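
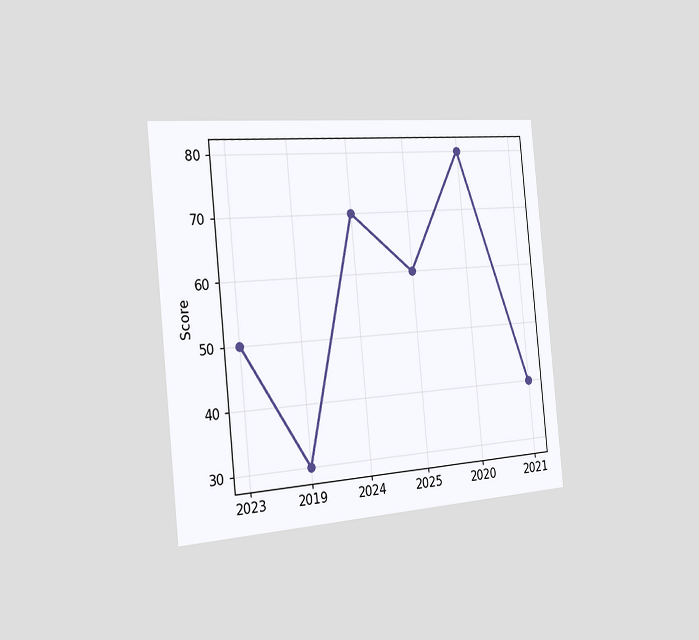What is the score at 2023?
The chart is tilted about 6° counter-clockwise and viewed slightly from the left. At 2023, the line is at 50.

50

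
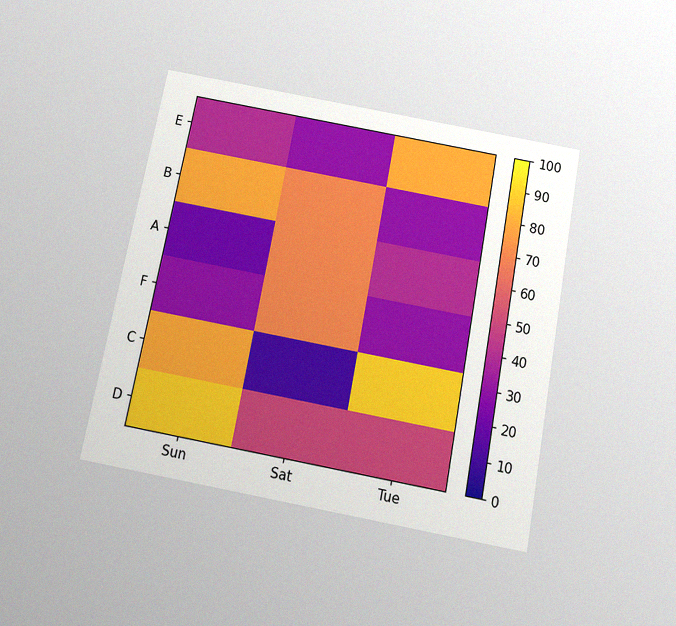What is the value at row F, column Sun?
30

The chart is tilted about 11° clockwise and viewed slightly from below, with some photo noise. Matching cell (F, Sun) against the colorbar gives 30.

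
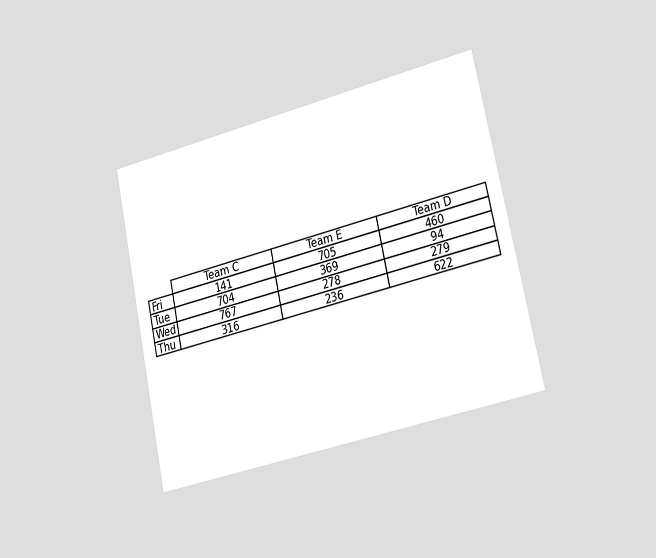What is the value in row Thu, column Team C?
The chart is tilted about 12° counter-clockwise and viewed slightly from the right. The (Thu, Team C) cell reads 316.

316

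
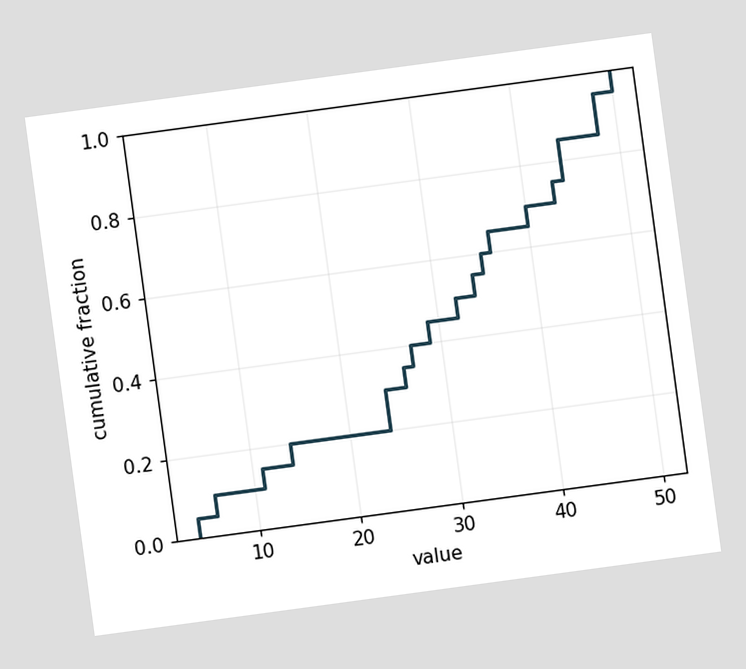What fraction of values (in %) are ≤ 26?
35%

The chart is tilted about 8° counter-clockwise. At x=26 the ECDF step is at 35%.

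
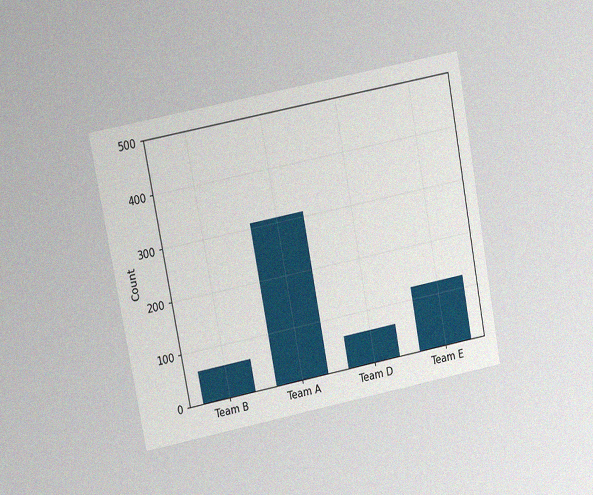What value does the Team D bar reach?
62

The chart is tilted about 11° counter-clockwise and viewed at a slight angle, with some photo noise. Reading along the chart's y-axis, the Team D bar reaches 62.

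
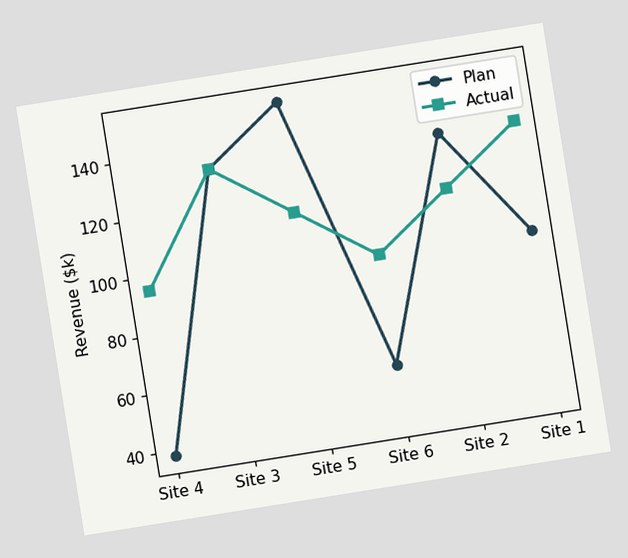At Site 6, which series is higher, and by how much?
Actual, by $38k

The chart is tilted about 9° counter-clockwise. At Site 6, Actual sits above the other line by $38k.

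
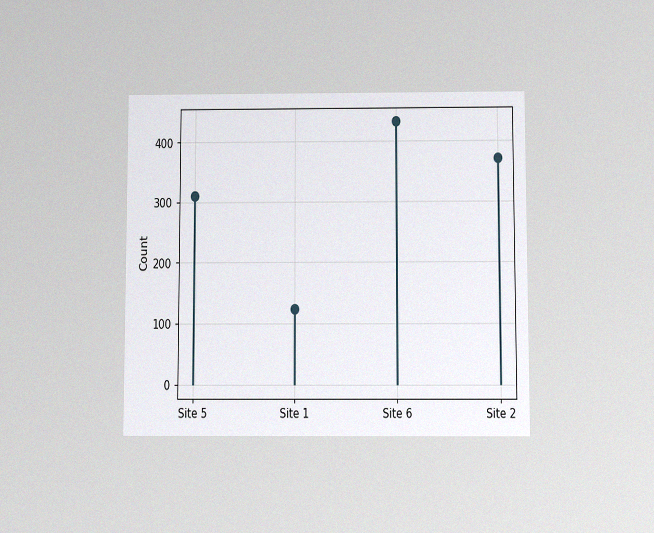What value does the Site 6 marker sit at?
434

The chart is viewed slightly from below, with some photo noise. The Site 6 marker sits at 434.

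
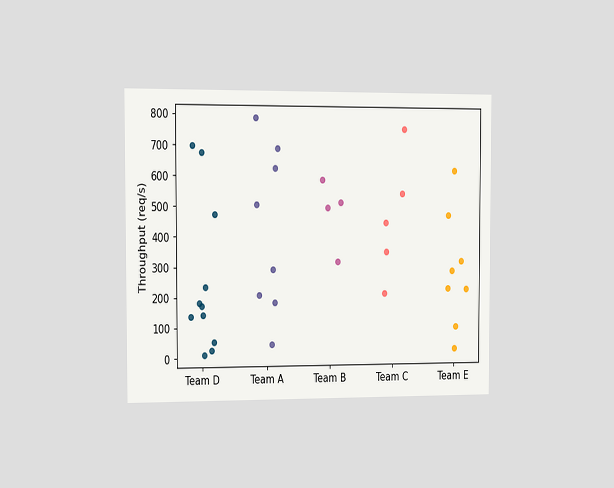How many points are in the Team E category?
The chart is viewed at a slight angle. Counting the markers in the Team E column gives 8.

8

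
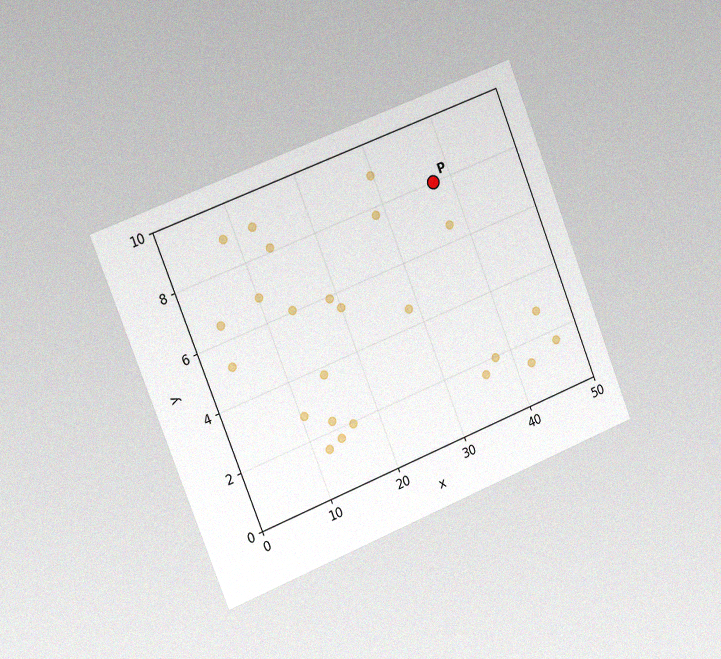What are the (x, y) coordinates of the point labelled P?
The chart is tilted about 22° counter-clockwise and viewed slightly from the left, with some photo noise. Following the gridlines from P to each axis, P sits at (37.5, 8).

(37.5, 8)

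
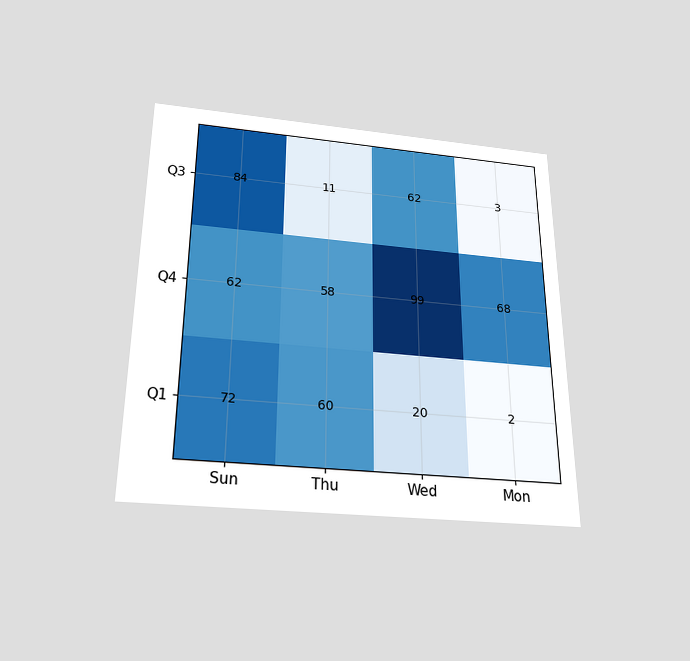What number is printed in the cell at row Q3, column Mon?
The chart is viewed slightly from below. The (Q3, Mon) cell reads 3.

3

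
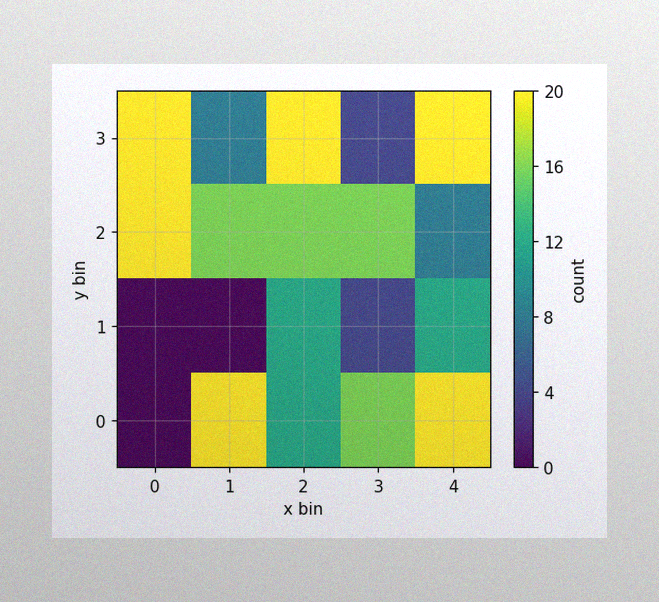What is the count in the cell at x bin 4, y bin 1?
The image has some photo noise and uneven lighting. Matching the cell (4, 1) against the colorbar gives 12.

12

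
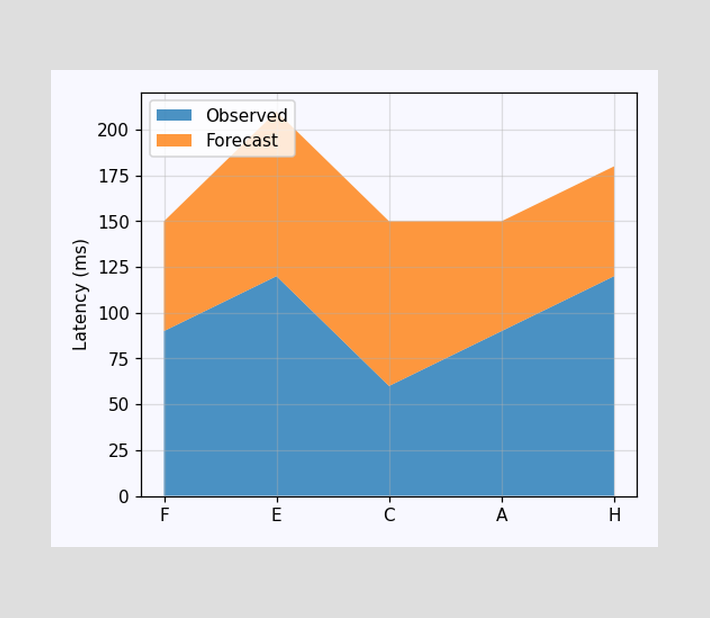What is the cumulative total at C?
150ms

The stacked total at C reaches 150ms.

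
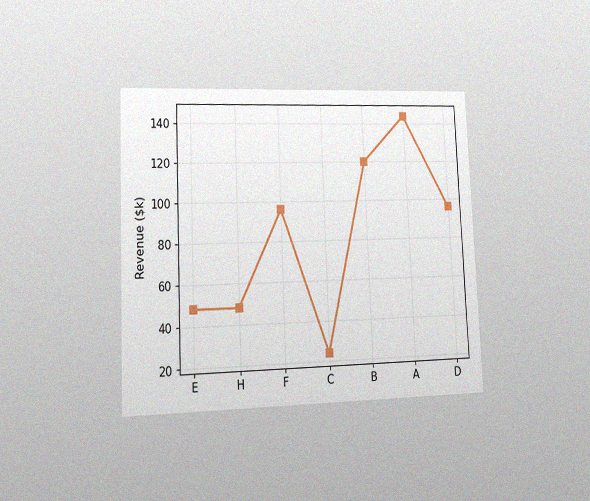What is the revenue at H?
$48k

The chart is tilted about 2° counter-clockwise and viewed at a slight angle, with some photo noise. At H, the line is at $48k.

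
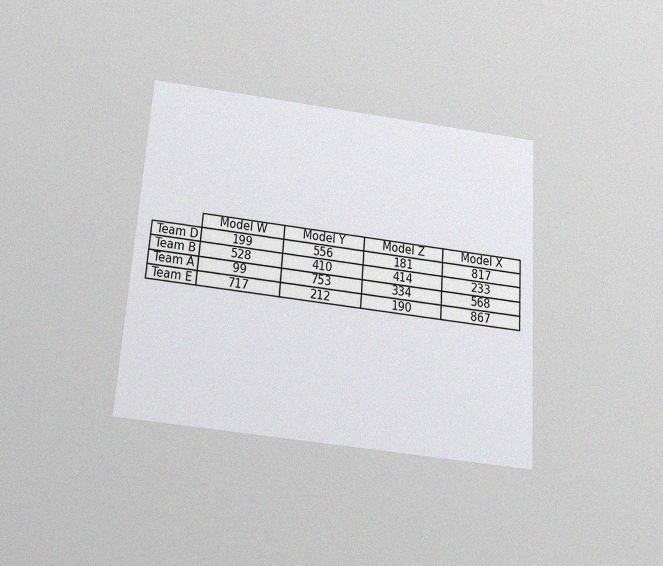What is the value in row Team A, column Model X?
The chart is tilted about 4° clockwise and viewed slightly from below, with some photo noise. The (Team A, Model X) cell reads 568.

568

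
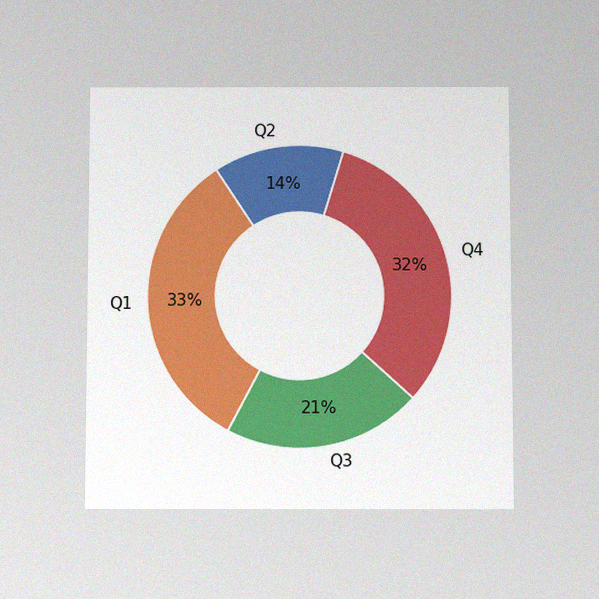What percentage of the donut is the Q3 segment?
The chart is viewed slightly from below, with some photo noise. The Q3 segment takes up 21% of the ring.

21%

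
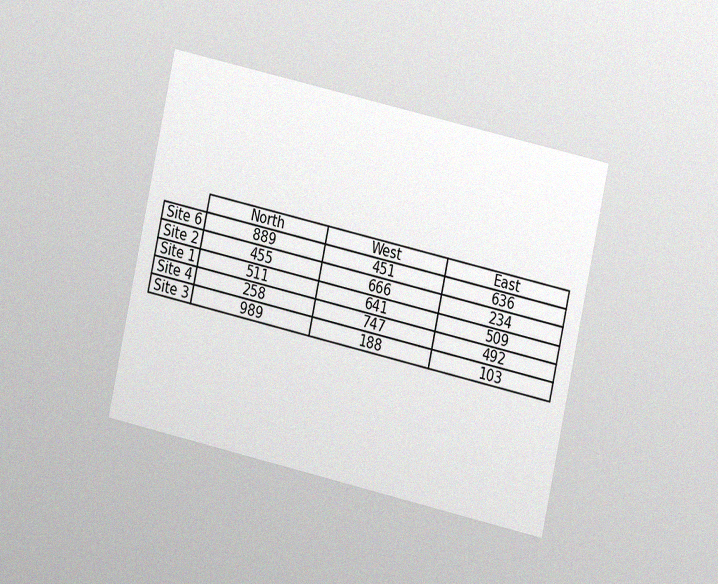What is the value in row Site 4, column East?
The chart is tilted about 12° clockwise and viewed at a slight angle, with some photo noise. The (Site 4, East) cell reads 492.

492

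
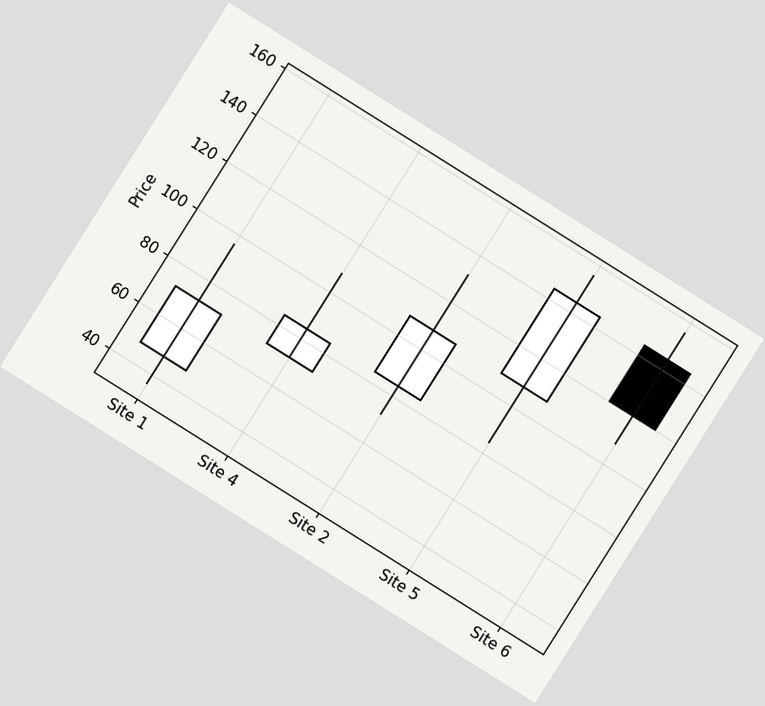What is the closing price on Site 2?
The chart is tilted about 32° clockwise. The Site 2 candle closes at 108.

108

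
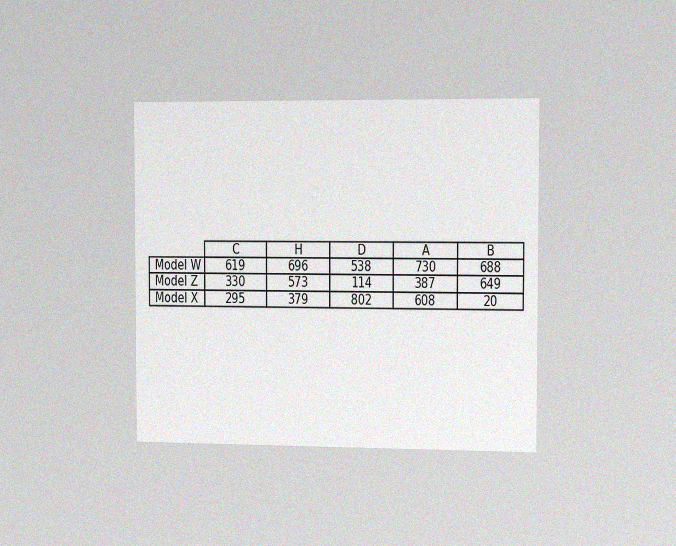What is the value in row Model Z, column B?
The chart is viewed slightly from the right, with some photo noise. The (Model Z, B) cell reads 649.

649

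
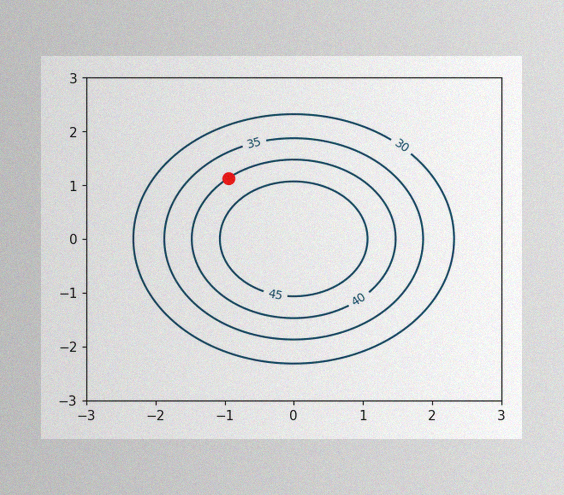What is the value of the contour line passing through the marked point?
The image has some photo noise and uneven lighting. The marked point sits on the contour labelled 40.

40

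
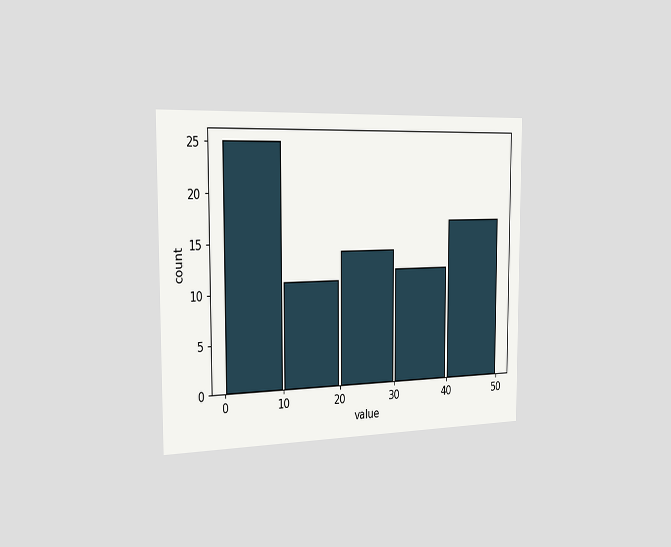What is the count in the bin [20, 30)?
The chart is viewed slightly from the left. The [20, 30) bin has height 14.

14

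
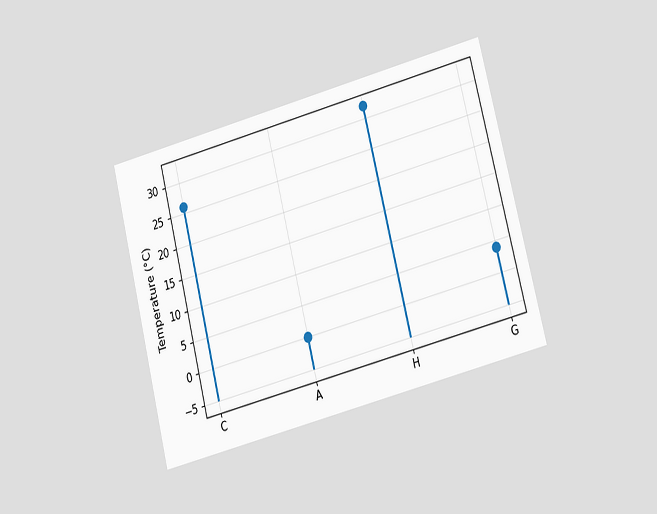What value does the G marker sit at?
The chart is tilted about 14° counter-clockwise and viewed at a slight angle. The G marker sits at 4°C.

4°C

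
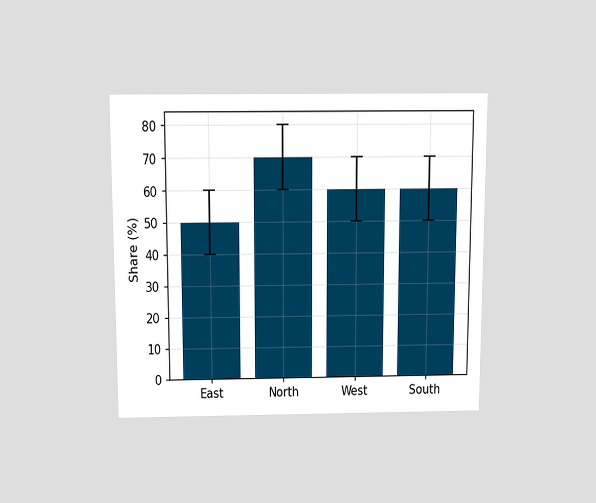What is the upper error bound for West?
The chart is viewed slightly from above. The West bar's upper whisker reaches 70%.

70%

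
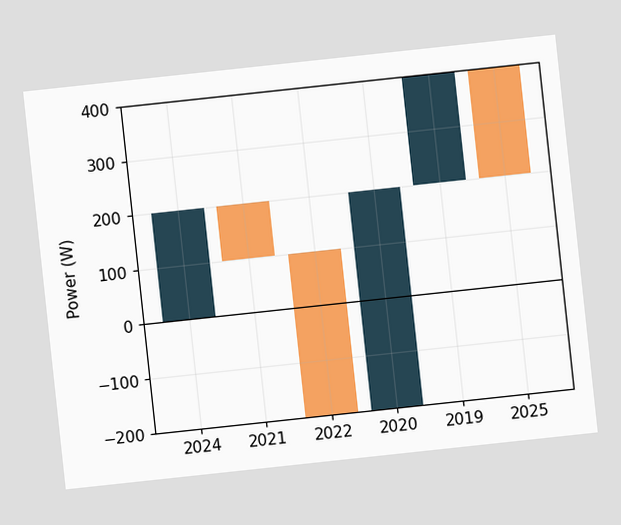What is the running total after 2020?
The chart is tilted about 6° counter-clockwise. After 2020 the running total reaches 200W.

200W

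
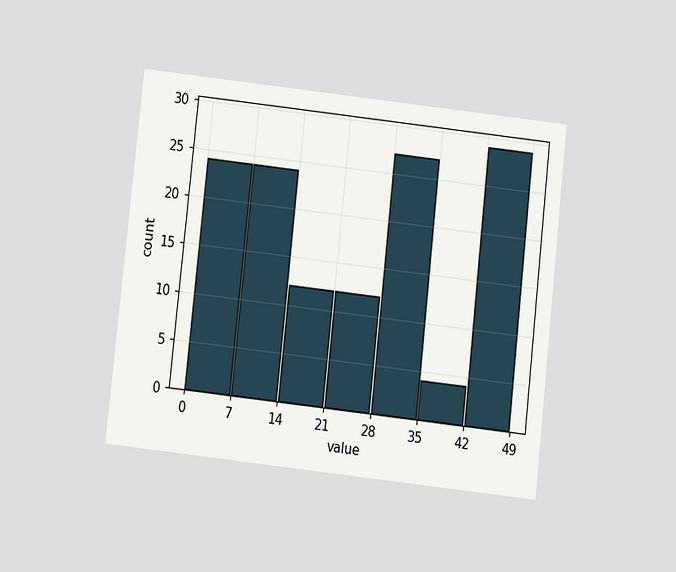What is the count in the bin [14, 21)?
The chart is tilted about 6° clockwise and viewed slightly from below. The [14, 21) bin has height 12.

12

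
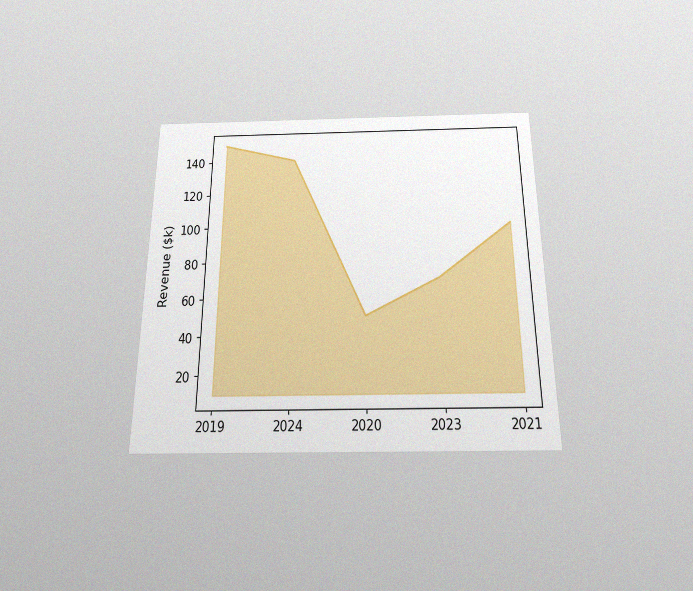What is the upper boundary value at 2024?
$140k

The chart is viewed slightly from below, with some photo noise. At 2024 the upper boundary is at $140k.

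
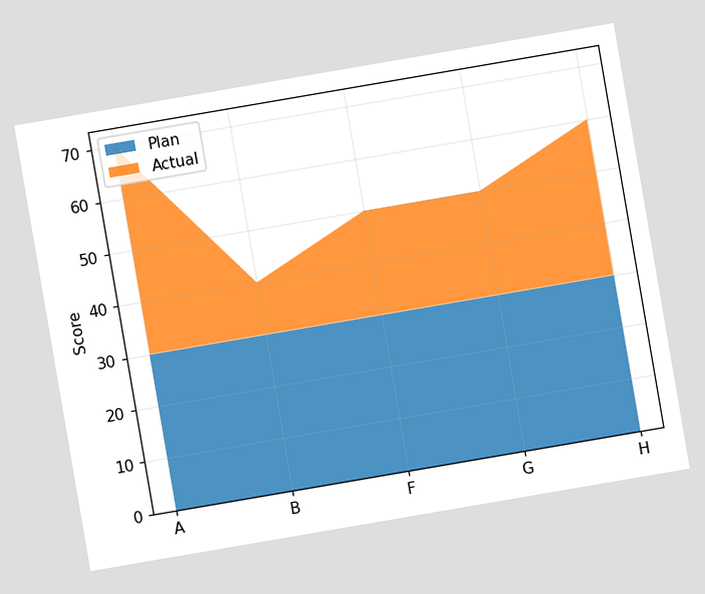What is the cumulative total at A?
The chart is tilted about 10° counter-clockwise. The stacked total at A reaches 70.

70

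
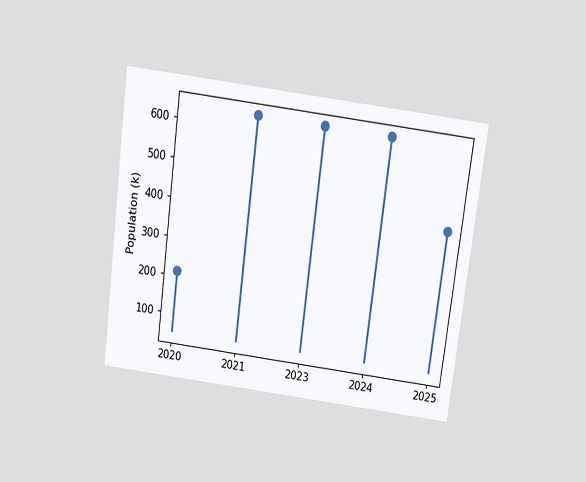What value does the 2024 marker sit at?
636k

The chart is tilted about 7° clockwise and viewed slightly from above. The 2024 marker sits at 636k.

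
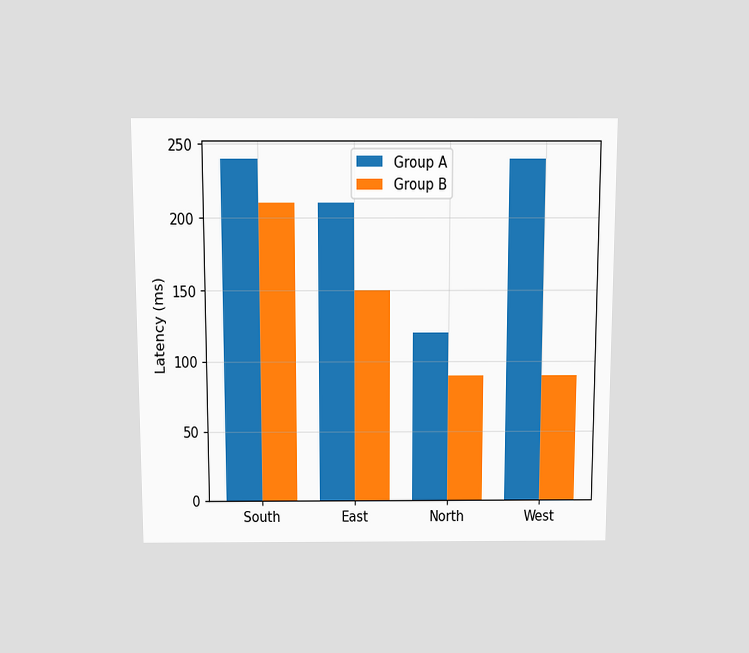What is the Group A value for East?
The chart is viewed slightly from above. The Group A bar at East reaches 210ms on the y-axis.

210ms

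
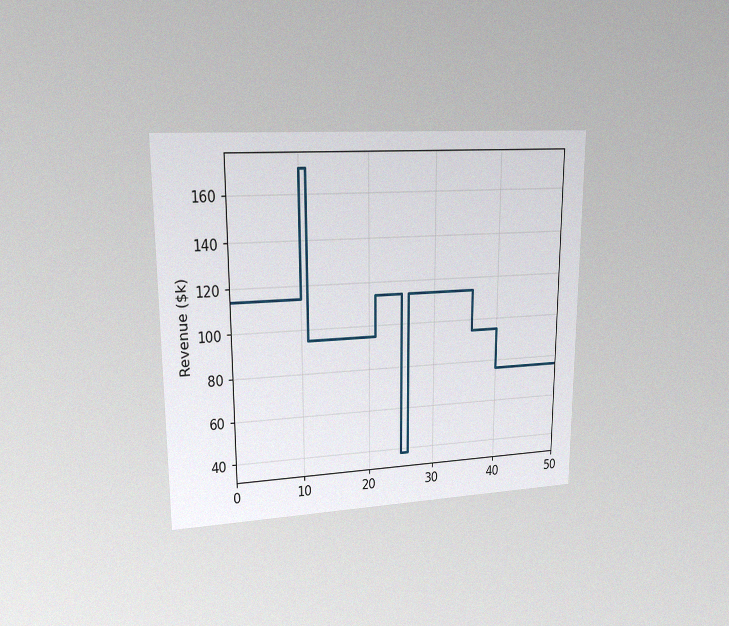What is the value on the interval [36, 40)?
$95k

The chart is viewed at a slight angle, with some photo noise. On [36, 40) the step sits at $95k.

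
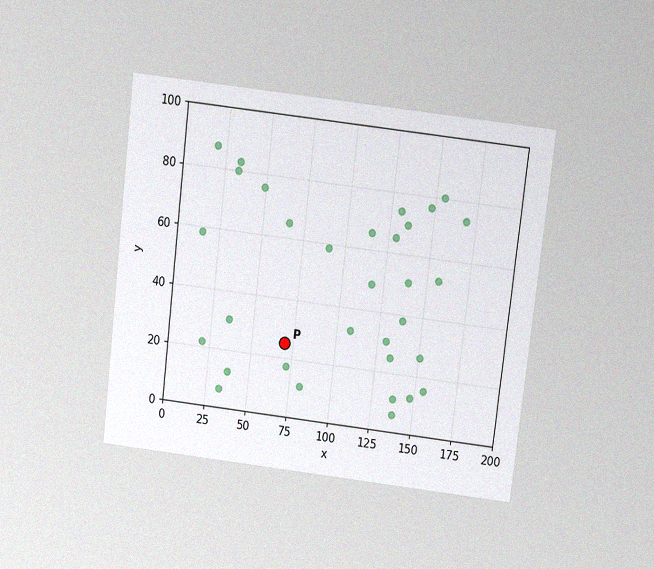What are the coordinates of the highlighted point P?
The chart is tilted about 7° clockwise and viewed slightly from above, with some photo noise. Following the gridlines from P to each axis, P sits at (70, 25).

(70, 25)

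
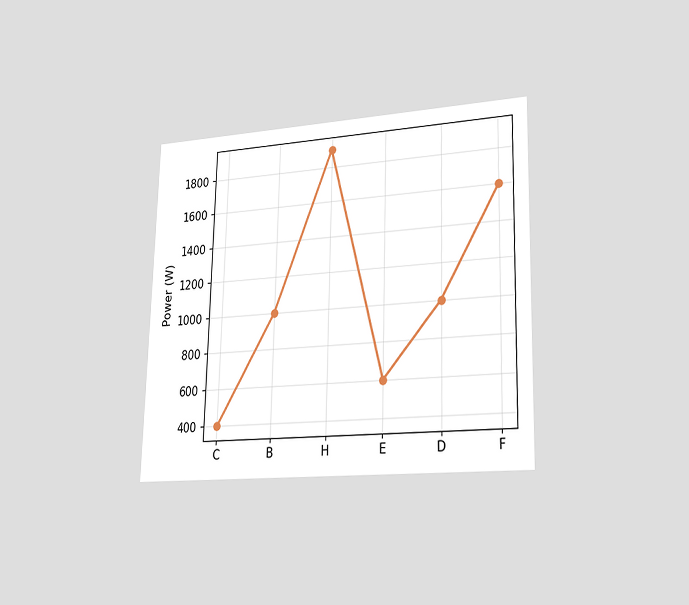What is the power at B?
The chart is viewed slightly from the right. At B, the line is at 1000W.

1000W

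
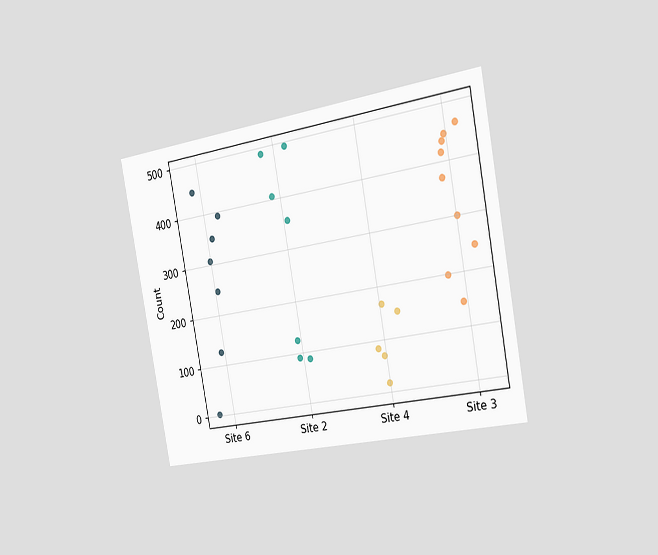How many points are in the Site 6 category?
7

The chart is tilted about 10° counter-clockwise and viewed slightly from the right. Counting the markers in the Site 6 column gives 7.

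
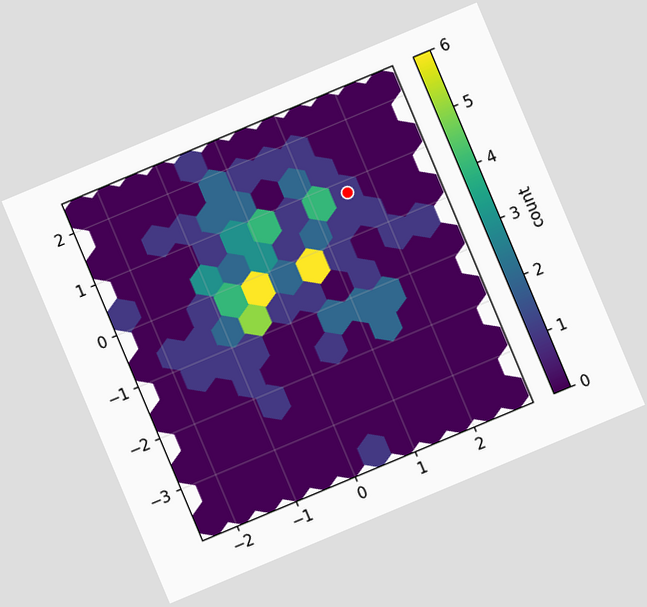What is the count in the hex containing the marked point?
1

The chart is tilted about 23° counter-clockwise. The marked hex reads 1 on the colorbar.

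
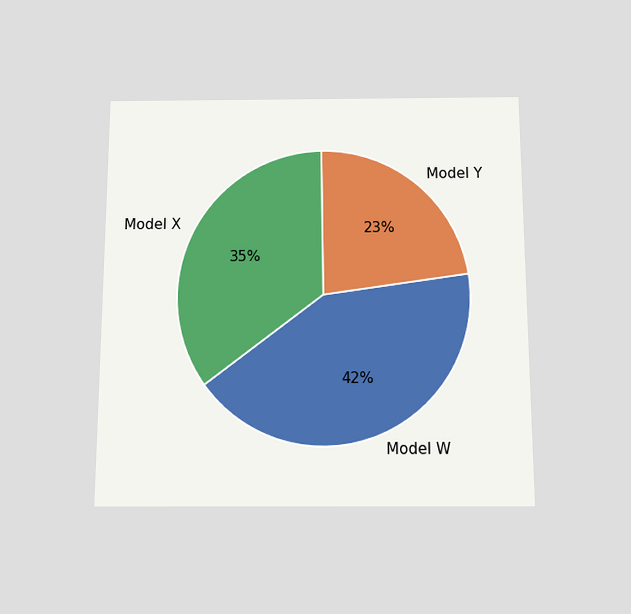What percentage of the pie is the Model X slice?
35%

The chart is viewed slightly from below. The Model X slice takes up 35% of the pie.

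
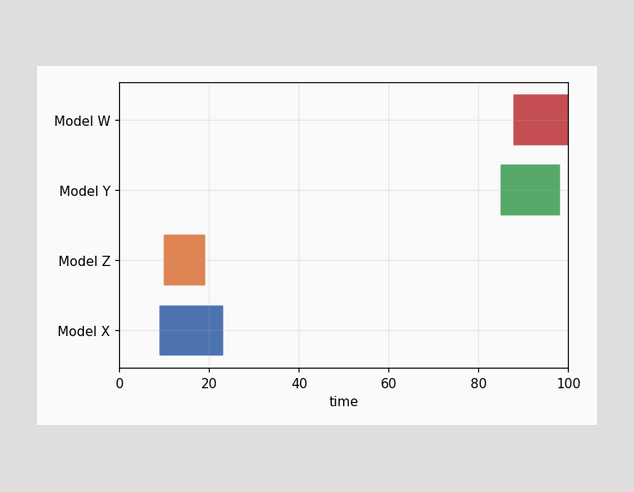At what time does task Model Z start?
10

The Model Z bar begins at t=10.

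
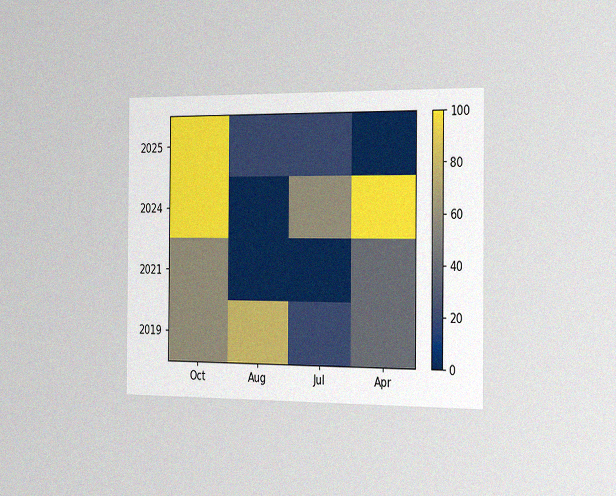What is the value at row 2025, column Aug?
20

The chart is viewed slightly from the right, with some photo noise. Matching cell (2025, Aug) against the colorbar gives 20.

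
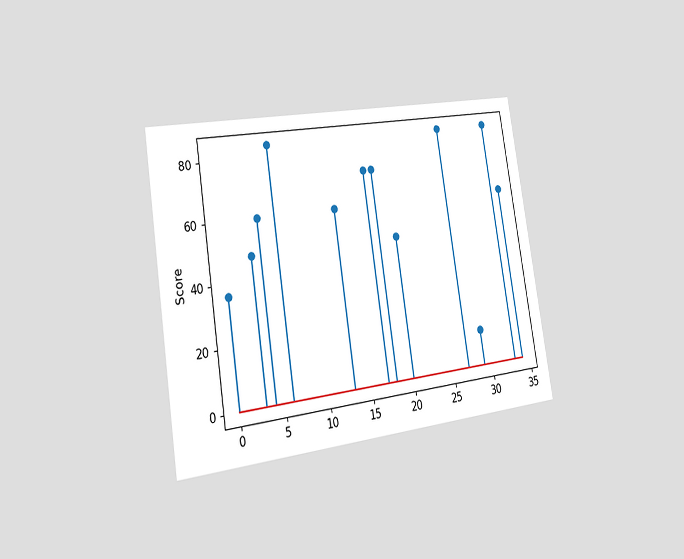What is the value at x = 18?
The chart is tilted about 9° counter-clockwise and viewed slightly from the left. The stem at x=18 reaches 72.

72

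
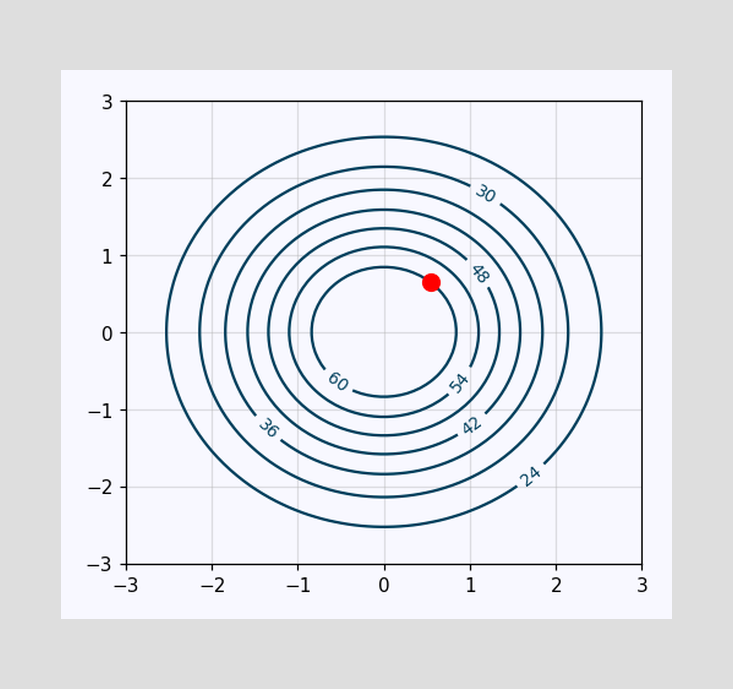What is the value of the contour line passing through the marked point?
The marked point sits on the contour labelled 60.

60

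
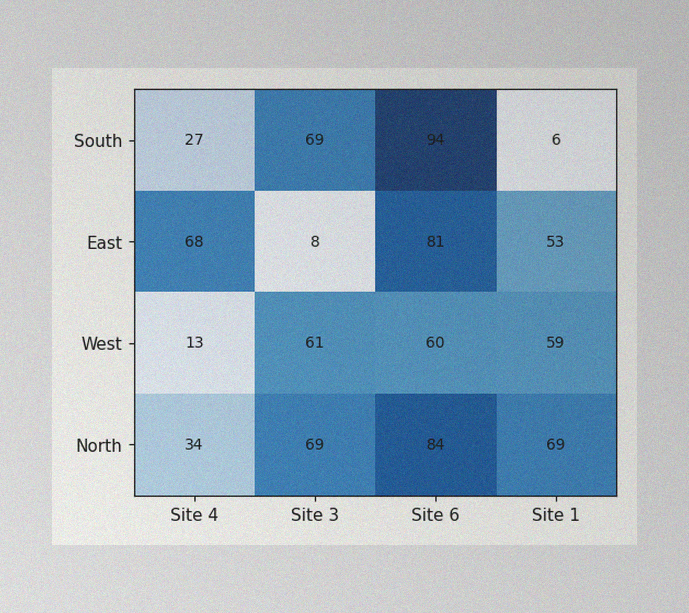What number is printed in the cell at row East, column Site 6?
The image has some photo noise and uneven lighting. The (East, Site 6) cell reads 81.

81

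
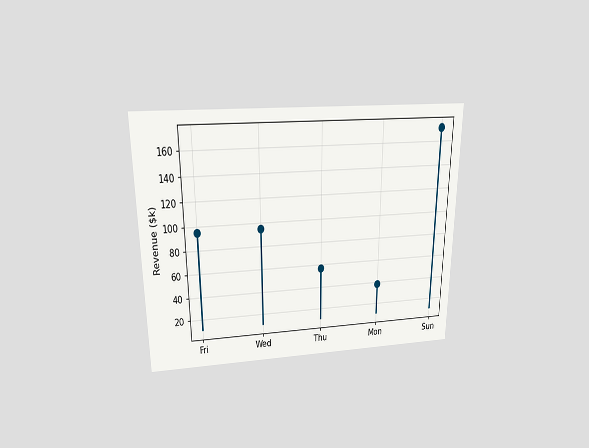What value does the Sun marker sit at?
The chart is viewed slightly from above. The Sun marker sits at $171k.

$171k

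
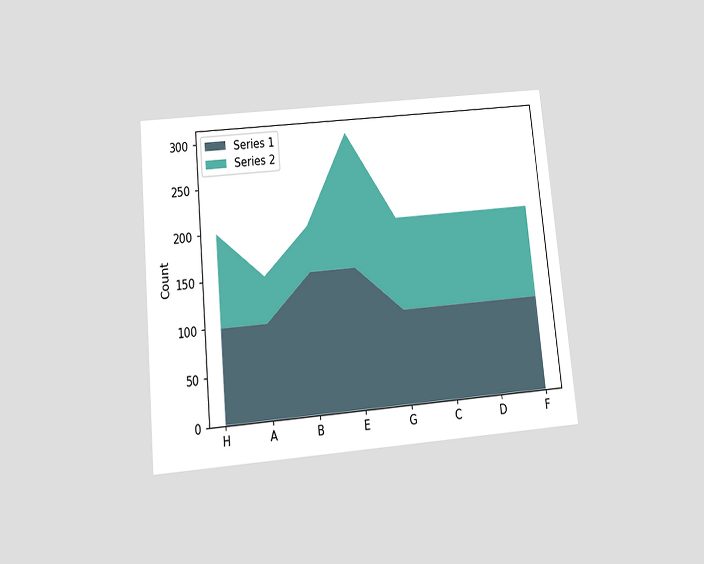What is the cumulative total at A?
The chart is tilted about 5° counter-clockwise and viewed slightly from below. The stacked total at A reaches 150.

150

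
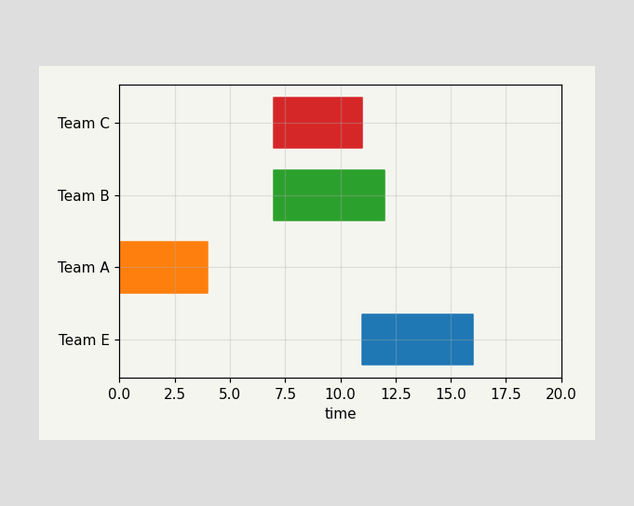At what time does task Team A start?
0

The Team A bar begins at t=0.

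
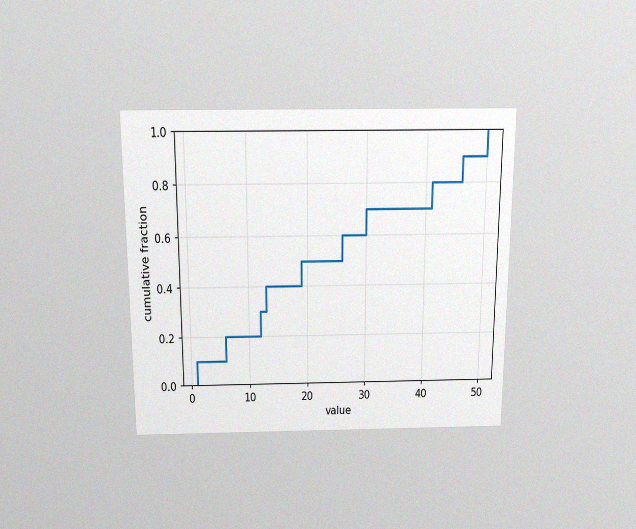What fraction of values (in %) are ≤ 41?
The chart is viewed slightly from above, with some photo noise. At x=41 the ECDF step is at 80%.

80%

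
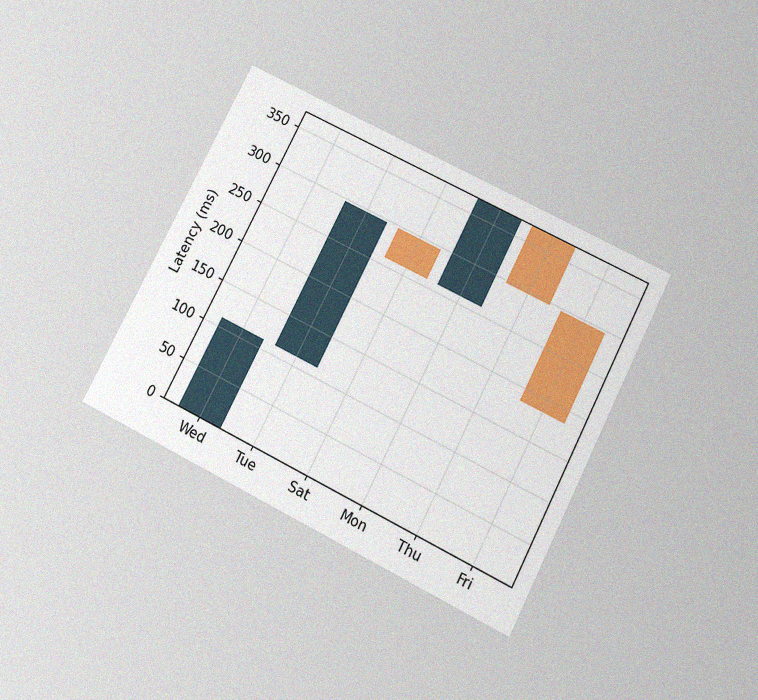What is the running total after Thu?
296ms

The chart is tilted about 27° clockwise and viewed slightly from below, with some photo noise. After Thu the running total reaches 296ms.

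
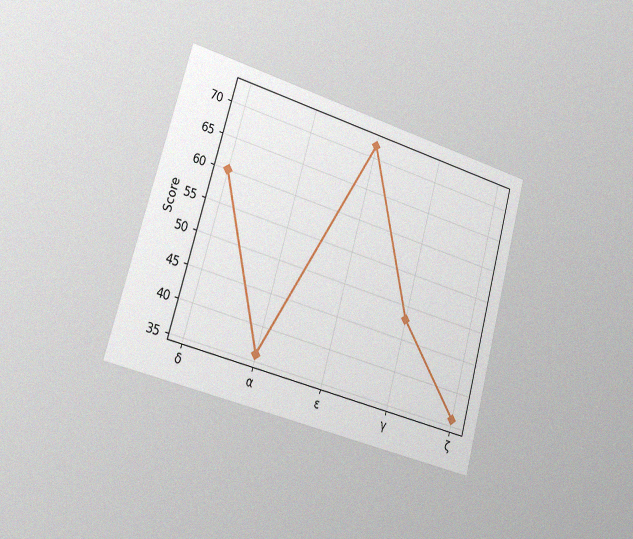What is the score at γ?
48

The chart is tilted about 16° clockwise and viewed slightly from the left, with some photo noise. At γ, the line is at 48.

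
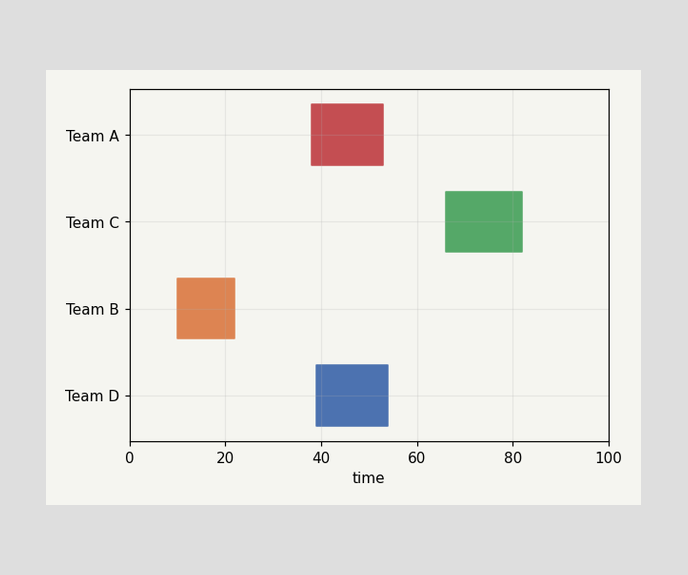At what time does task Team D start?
39

The Team D bar begins at t=39.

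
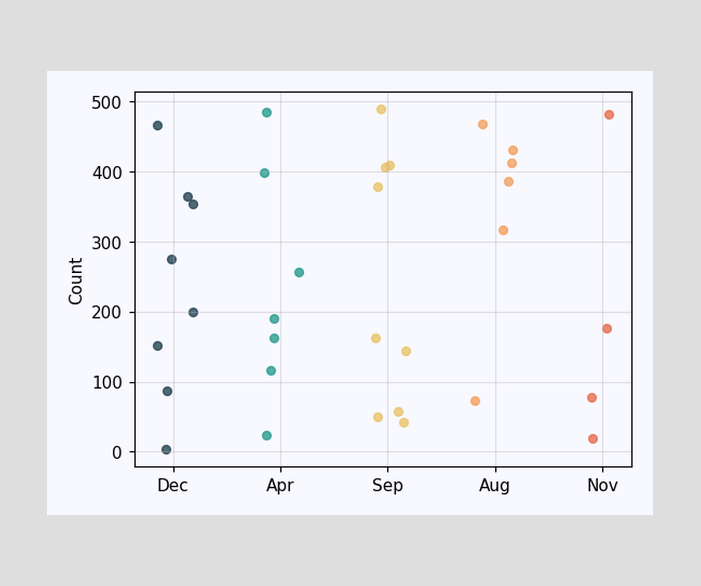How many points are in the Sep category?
9

Counting the markers in the Sep column gives 9.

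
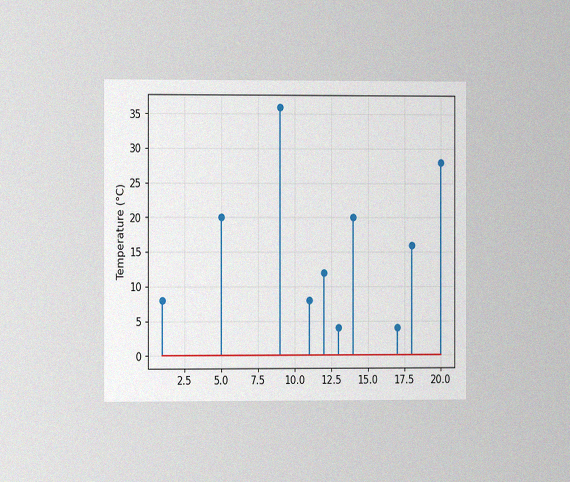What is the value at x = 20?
The chart is viewed slightly from the left, with some photo noise. The stem at x=20 reaches 28°C.

28°C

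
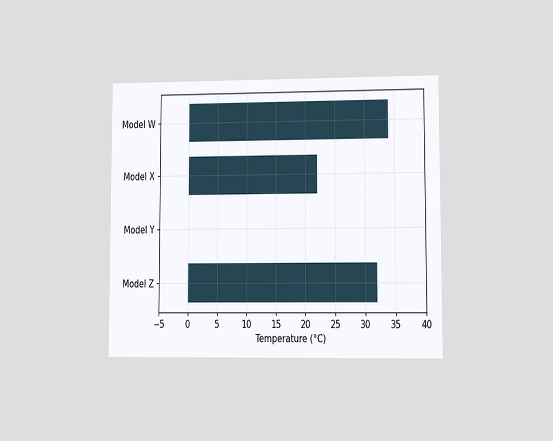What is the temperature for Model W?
34°C

The chart is viewed at a slight angle. Reading along the chart's x-axis, the Model W bar reaches 34°C.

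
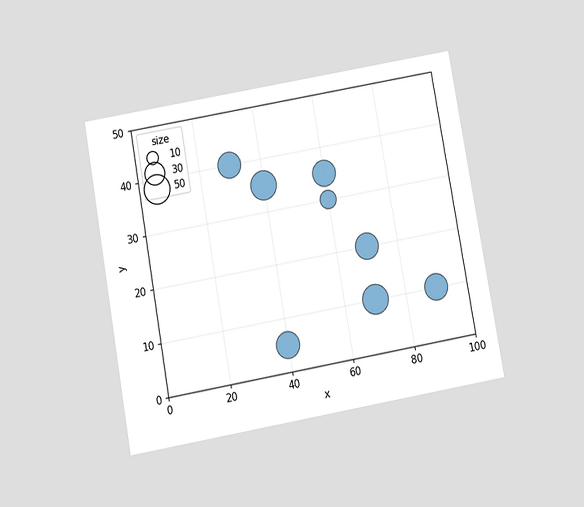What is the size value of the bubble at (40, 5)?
The chart is tilted about 10° counter-clockwise and viewed slightly from below. Matching the bubble at (40, 5) against the size legend gives 40.

40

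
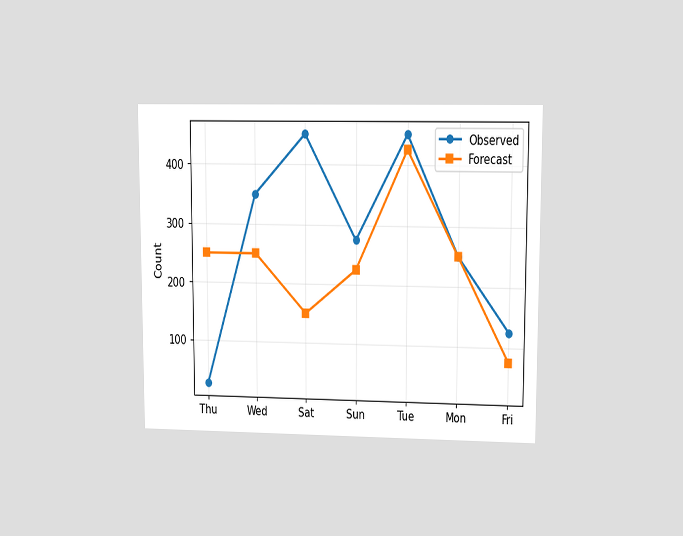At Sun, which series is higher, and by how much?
Observed, by 50

The chart is viewed at a slight angle. At Sun, Observed sits above the other line by 50.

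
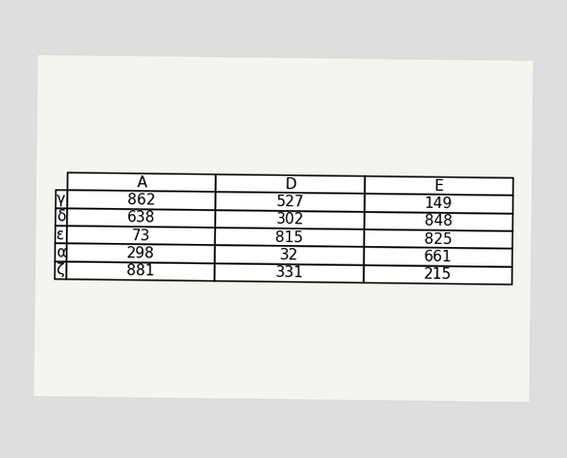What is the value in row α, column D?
32

The (α, D) cell reads 32.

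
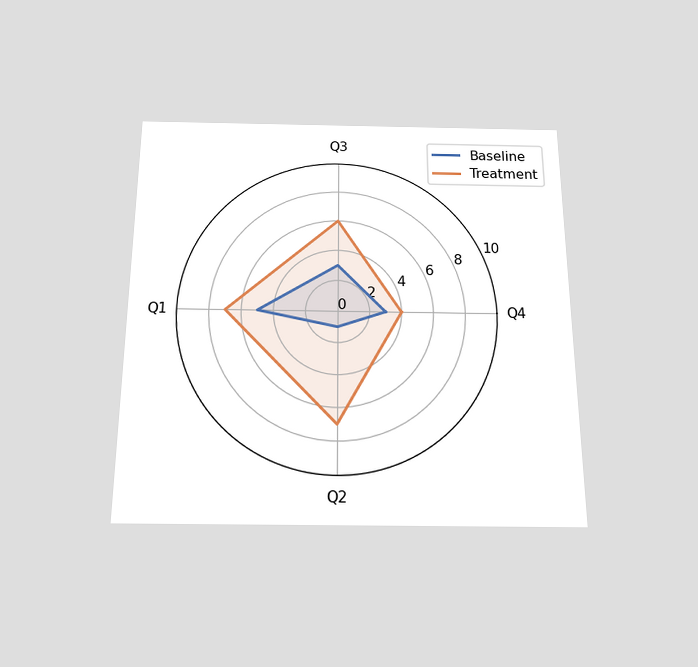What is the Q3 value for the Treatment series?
6

The chart is viewed slightly from below. On the Q3 axis, Treatment reaches 6.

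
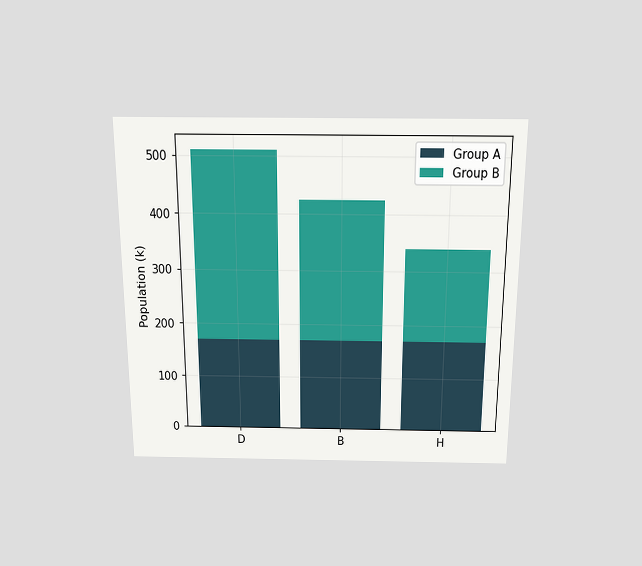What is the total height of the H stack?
340k

The chart is viewed slightly from above. The H stack's top reaches 340k on the y-axis.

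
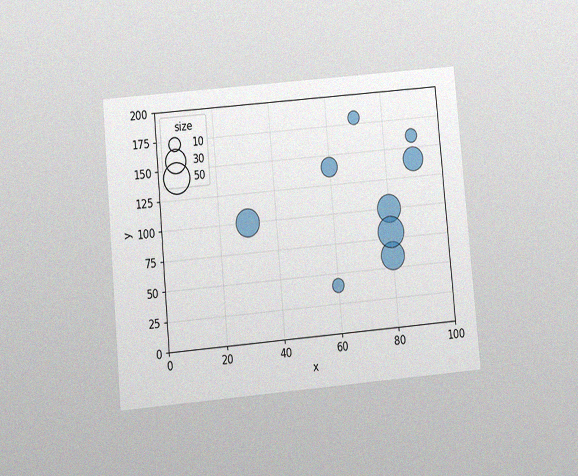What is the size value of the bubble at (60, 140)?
The chart is tilted about 5° counter-clockwise and viewed at a slight angle, with some photo noise. Matching the bubble at (60, 140) against the size legend gives 20.

20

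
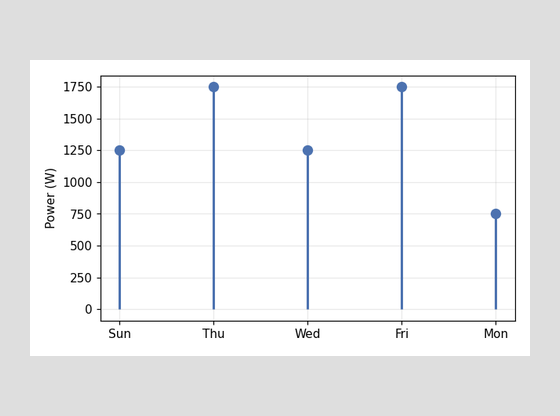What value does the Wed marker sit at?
1250W

The Wed marker sits at 1250W.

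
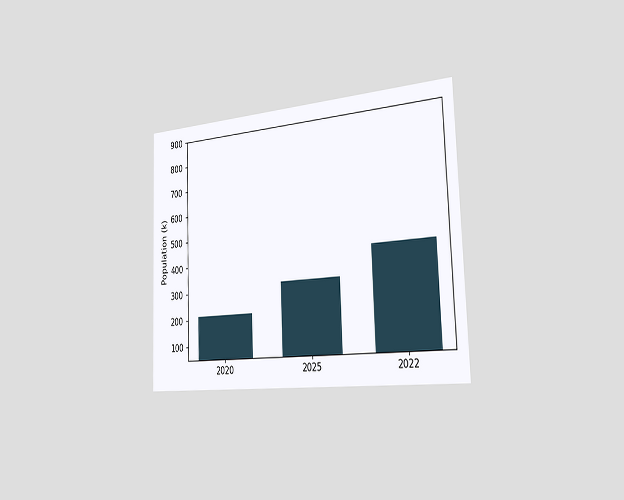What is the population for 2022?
The chart is tilted about 2° counter-clockwise and viewed slightly from the right. Reading along the chart's y-axis, the 2022 bar reaches 424k.

424k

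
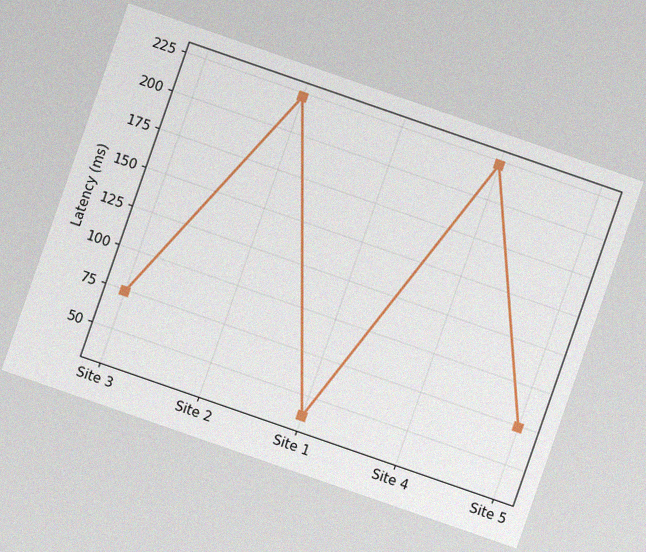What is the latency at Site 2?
222ms

The chart is tilted about 19° clockwise, with some photo noise. At Site 2, the line is at 222ms.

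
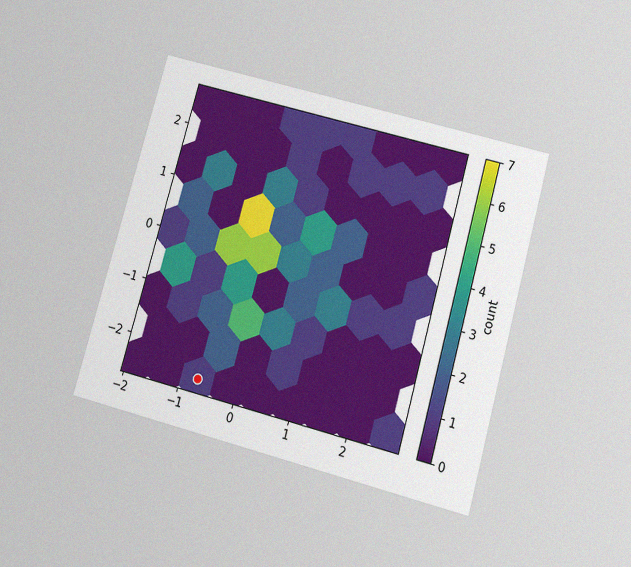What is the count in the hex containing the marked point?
The chart is tilted about 15° clockwise and viewed slightly from below, with some photo noise. The marked hex reads 1 on the colorbar.

1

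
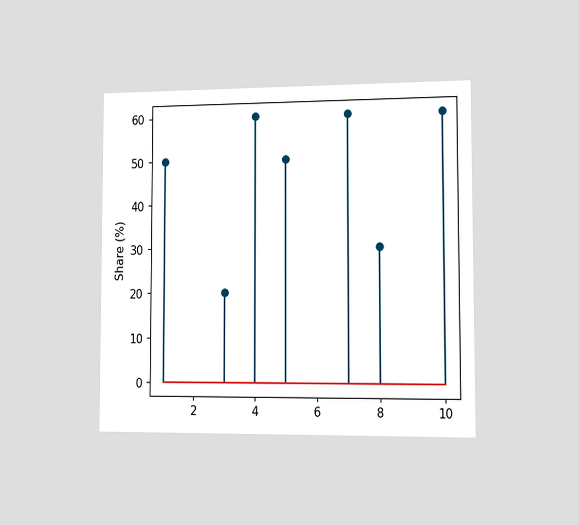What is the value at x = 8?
30%

The chart is viewed slightly from the right. The stem at x=8 reaches 30%.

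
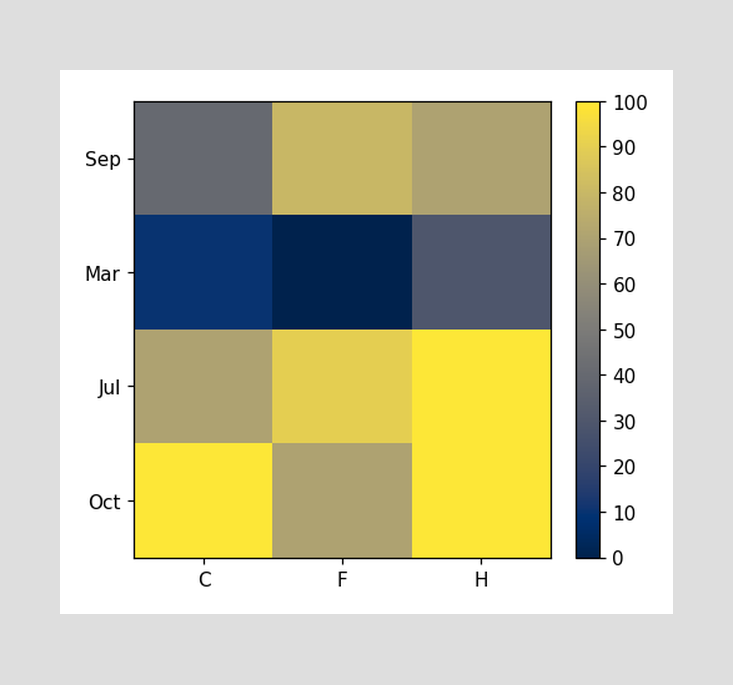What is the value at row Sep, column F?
80

Matching cell (Sep, F) against the colorbar gives 80.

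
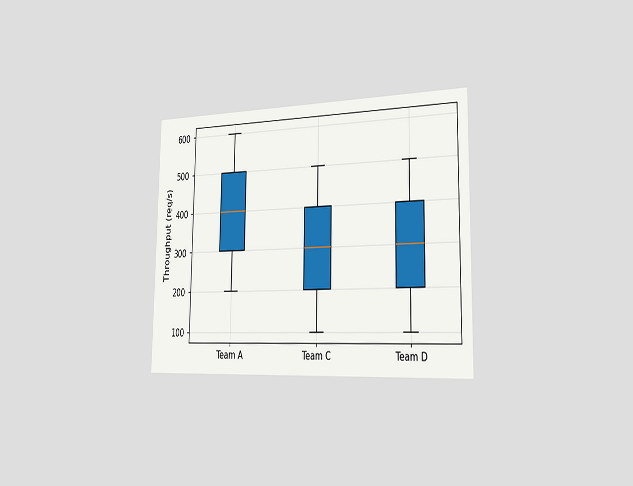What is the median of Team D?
300req/s

The chart is viewed slightly from the right. The median line in the Team D box sits at 300req/s.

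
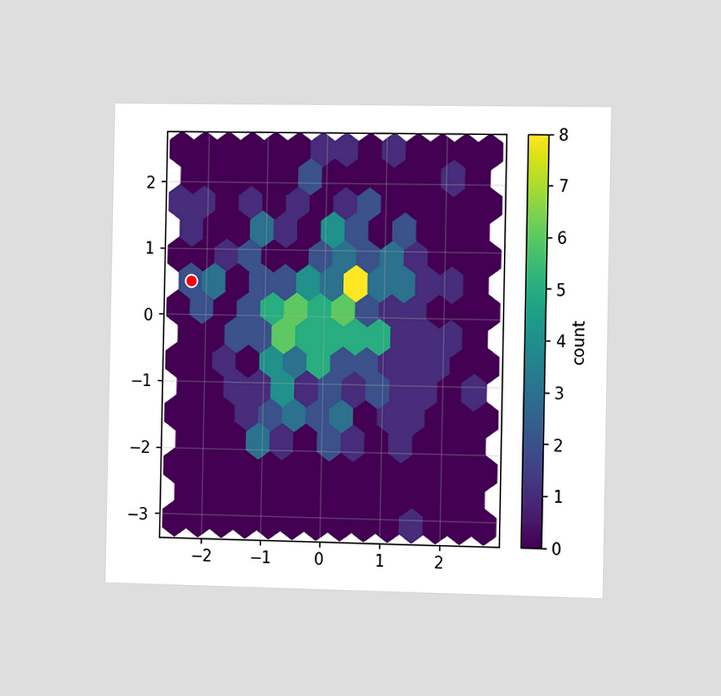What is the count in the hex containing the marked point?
The chart is viewed slightly from the right. The marked hex reads 2 on the colorbar.

2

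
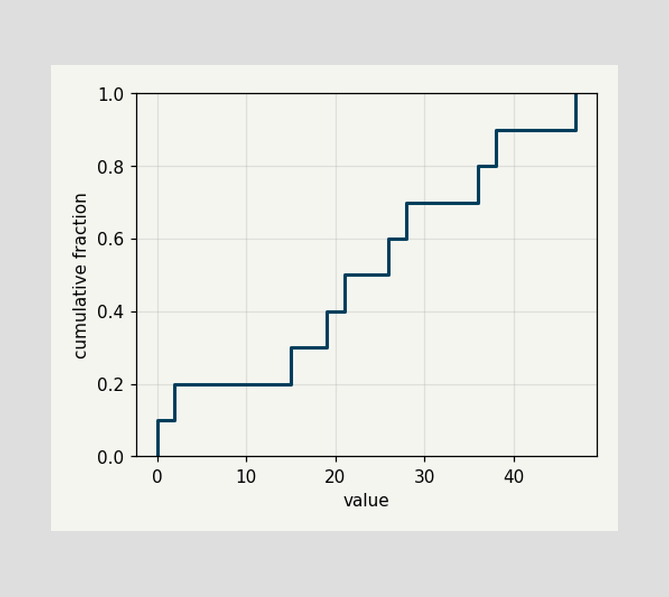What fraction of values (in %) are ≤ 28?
At x=28 the ECDF step is at 70%.

70%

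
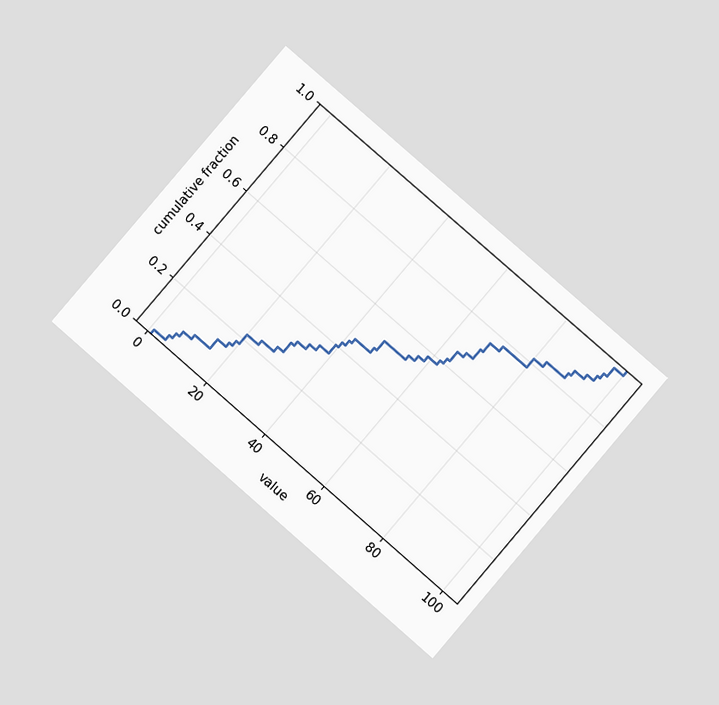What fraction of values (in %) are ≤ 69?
76%

The chart is tilted about 41° clockwise and viewed at a slight angle. At x=69 the ECDF step is at 76%.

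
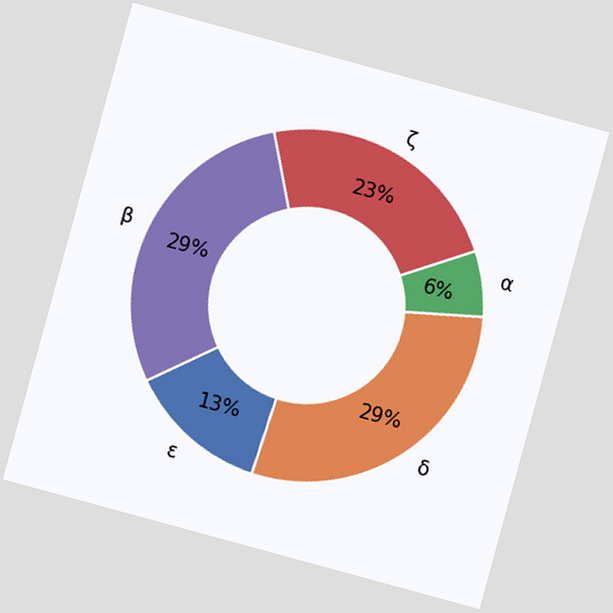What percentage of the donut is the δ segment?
29%

The chart is tilted about 15° clockwise. The δ segment takes up 29% of the ring.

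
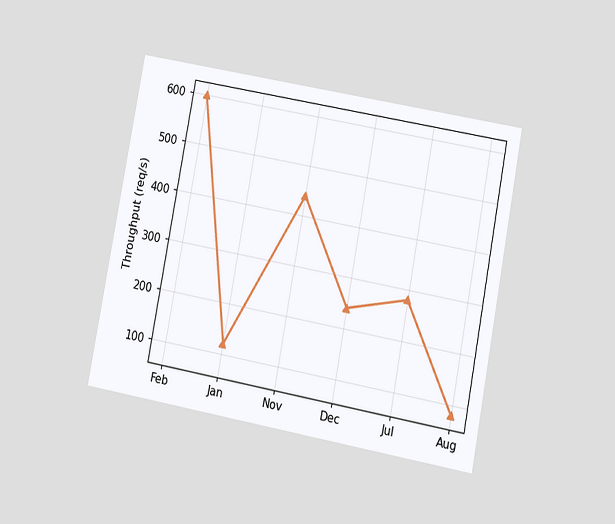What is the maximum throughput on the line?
600req/s

The chart is tilted about 11° clockwise and viewed at a slight angle. The highest point is at Feb, and reading across to the y-axis gives 600req/s.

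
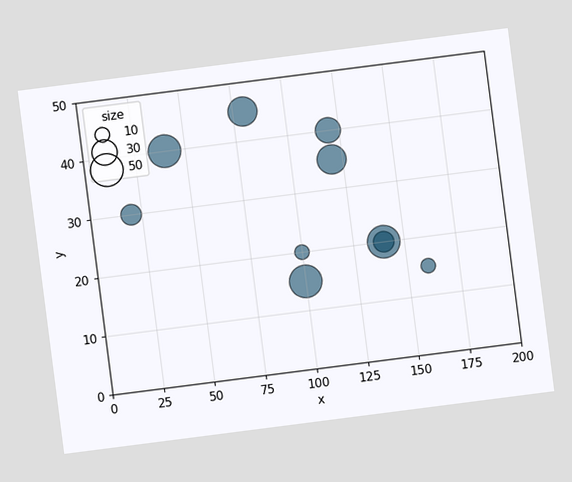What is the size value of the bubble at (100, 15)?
The chart is tilted about 7° counter-clockwise. Matching the bubble at (100, 15) against the size legend gives 50.

50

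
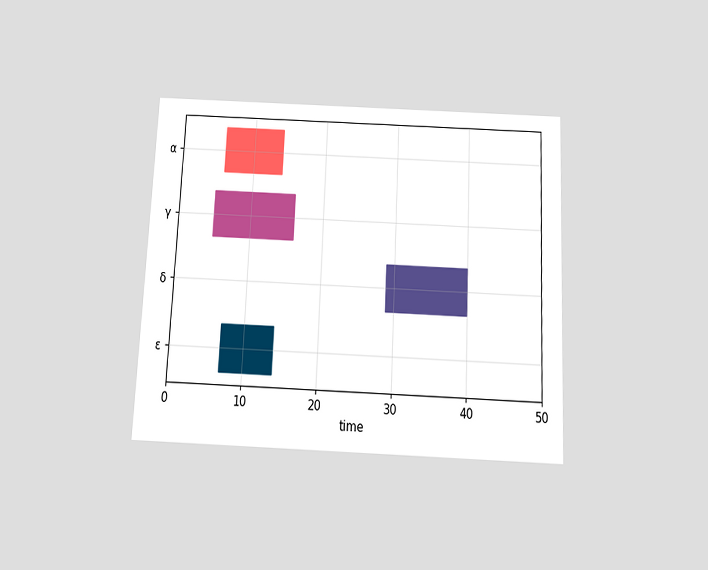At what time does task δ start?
29

The chart is tilted about 3° clockwise and viewed slightly from below. The δ bar begins at t=29.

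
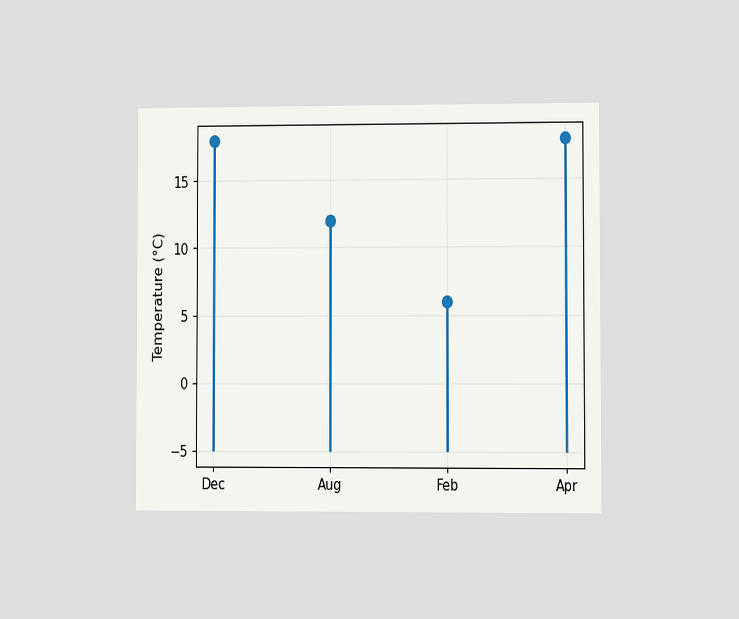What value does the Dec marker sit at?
18°C

The chart is viewed at a slight angle. The Dec marker sits at 18°C.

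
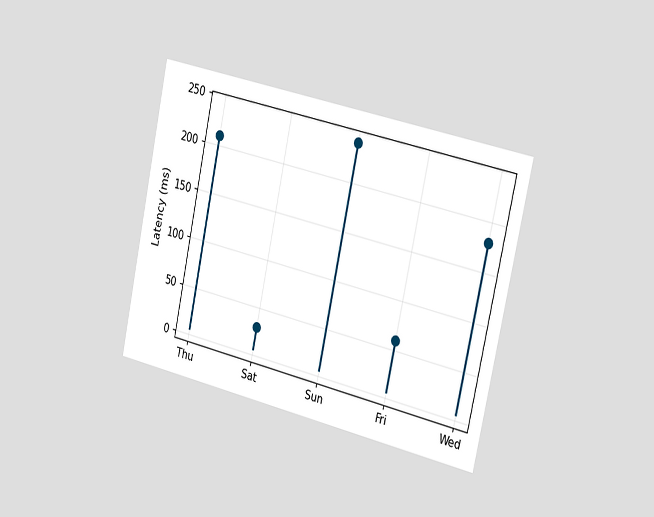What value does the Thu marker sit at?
The chart is tilted about 12° clockwise and viewed slightly from the right. The Thu marker sits at 210ms.

210ms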